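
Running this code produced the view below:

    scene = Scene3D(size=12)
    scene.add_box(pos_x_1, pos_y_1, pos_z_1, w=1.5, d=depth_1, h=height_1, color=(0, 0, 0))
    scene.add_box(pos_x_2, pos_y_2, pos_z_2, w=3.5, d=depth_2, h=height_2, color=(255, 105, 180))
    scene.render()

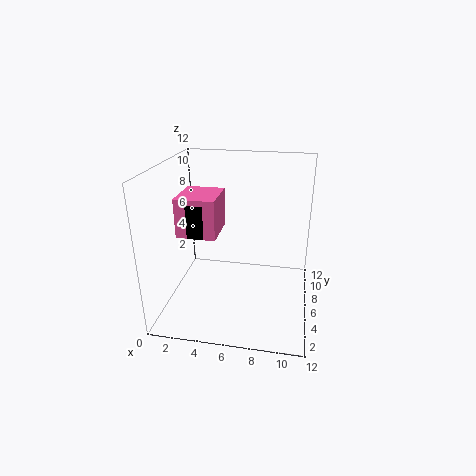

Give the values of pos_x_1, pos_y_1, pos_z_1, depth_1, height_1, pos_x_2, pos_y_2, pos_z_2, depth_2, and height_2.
pos_x_1 = 1.5, pos_y_1 = 6, pos_z_1 = 5.5, depth_1 = 4, height_1 = 3, pos_x_2 = 0.5, pos_y_2 = 6, pos_z_2 = 5.5, depth_2 = 4, height_2 = 3.5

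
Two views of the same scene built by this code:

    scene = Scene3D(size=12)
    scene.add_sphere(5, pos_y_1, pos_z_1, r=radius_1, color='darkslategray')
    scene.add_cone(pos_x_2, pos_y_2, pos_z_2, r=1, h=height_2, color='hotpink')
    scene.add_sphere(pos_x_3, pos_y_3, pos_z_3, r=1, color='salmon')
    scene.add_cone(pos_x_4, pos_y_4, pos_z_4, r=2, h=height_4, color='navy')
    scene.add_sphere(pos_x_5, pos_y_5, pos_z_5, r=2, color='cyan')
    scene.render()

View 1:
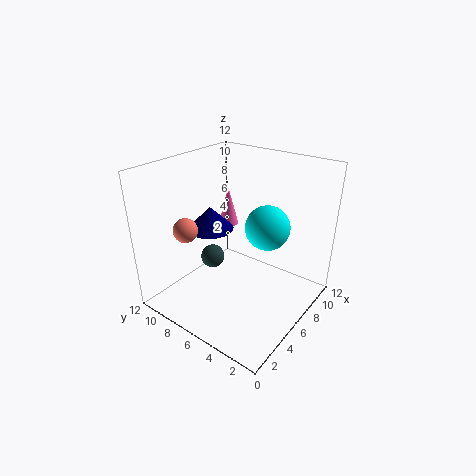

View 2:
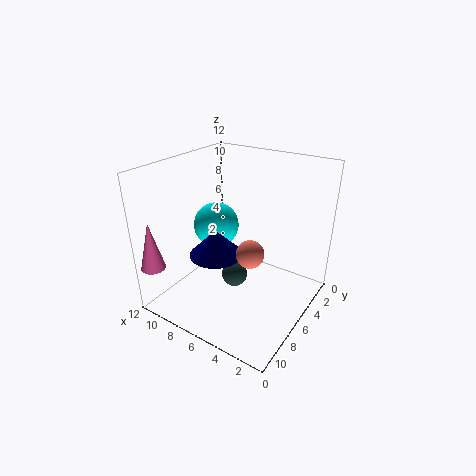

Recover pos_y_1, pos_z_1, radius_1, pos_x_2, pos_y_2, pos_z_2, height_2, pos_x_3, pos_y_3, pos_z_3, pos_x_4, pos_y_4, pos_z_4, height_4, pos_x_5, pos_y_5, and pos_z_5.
pos_y_1 = 8; pos_z_1 = 4; radius_1 = 1; pos_x_2 = 11; pos_y_2 = 11; pos_z_2 = 4; height_2 = 4; pos_x_3 = 3; pos_y_3 = 9; pos_z_3 = 7; pos_x_4 = 6; pos_y_4 = 9; pos_z_4 = 6; height_4 = 2; pos_x_5 = 9; pos_y_5 = 5; pos_z_5 = 6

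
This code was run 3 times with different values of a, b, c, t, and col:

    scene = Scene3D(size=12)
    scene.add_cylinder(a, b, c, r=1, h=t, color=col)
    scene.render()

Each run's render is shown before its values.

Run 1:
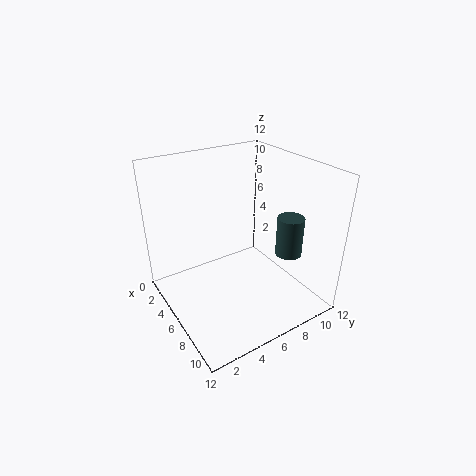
a = 10; b = 8; c = 6; t = 3; col = 'darkslategray'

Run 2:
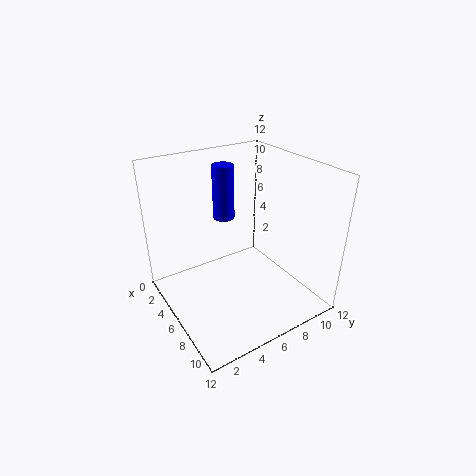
a = 2; b = 7; c = 6; t = 5; col = 'blue'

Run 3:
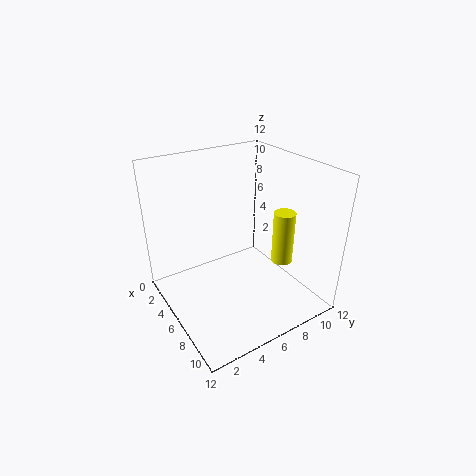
a = 6; b = 11; c = 2; t = 5; col = 'yellow'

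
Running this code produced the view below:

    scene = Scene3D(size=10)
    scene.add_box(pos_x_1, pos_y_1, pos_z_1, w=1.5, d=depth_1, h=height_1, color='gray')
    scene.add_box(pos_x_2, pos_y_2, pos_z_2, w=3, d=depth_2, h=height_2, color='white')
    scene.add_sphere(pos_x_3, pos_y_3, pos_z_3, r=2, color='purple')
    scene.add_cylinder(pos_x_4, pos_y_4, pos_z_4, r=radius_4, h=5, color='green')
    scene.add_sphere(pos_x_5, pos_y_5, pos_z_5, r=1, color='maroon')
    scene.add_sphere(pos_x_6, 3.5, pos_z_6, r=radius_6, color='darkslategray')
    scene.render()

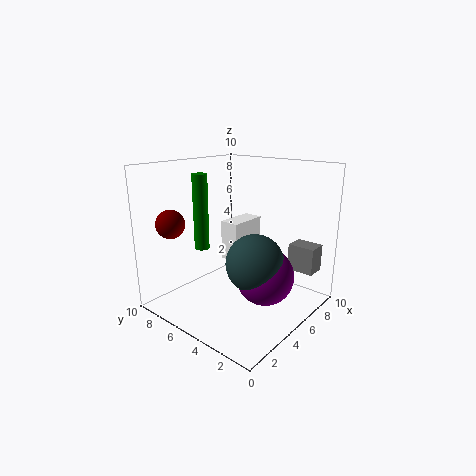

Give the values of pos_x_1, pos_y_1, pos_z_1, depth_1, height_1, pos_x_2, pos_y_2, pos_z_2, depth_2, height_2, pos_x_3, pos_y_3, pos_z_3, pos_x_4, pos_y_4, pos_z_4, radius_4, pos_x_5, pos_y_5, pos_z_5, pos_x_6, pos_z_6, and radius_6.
pos_x_1 = 8.5
pos_y_1 = 1
pos_z_1 = 2
depth_1 = 2
height_1 = 2
pos_x_2 = 6
pos_y_2 = 6
pos_z_2 = 2.5
depth_2 = 1.5
height_2 = 3
pos_x_3 = 5.5
pos_y_3 = 3
pos_z_3 = 2.5
pos_x_4 = 3
pos_y_4 = 6.5
pos_z_4 = 4.5
radius_4 = 0.5
pos_x_5 = 2
pos_y_5 = 8.5
pos_z_5 = 6
pos_x_6 = 5
pos_z_6 = 3.5
radius_6 = 2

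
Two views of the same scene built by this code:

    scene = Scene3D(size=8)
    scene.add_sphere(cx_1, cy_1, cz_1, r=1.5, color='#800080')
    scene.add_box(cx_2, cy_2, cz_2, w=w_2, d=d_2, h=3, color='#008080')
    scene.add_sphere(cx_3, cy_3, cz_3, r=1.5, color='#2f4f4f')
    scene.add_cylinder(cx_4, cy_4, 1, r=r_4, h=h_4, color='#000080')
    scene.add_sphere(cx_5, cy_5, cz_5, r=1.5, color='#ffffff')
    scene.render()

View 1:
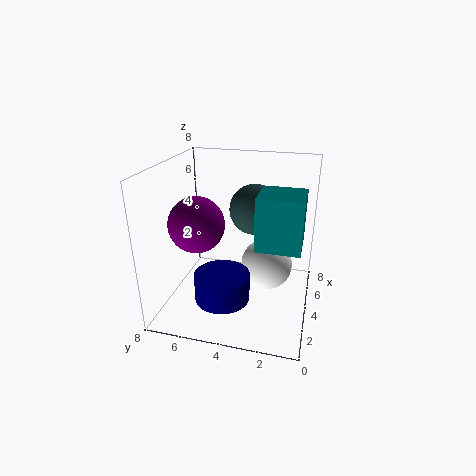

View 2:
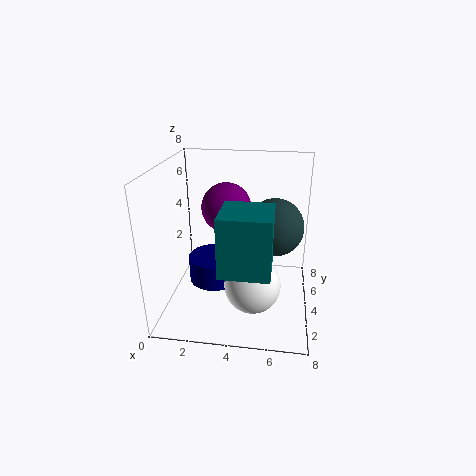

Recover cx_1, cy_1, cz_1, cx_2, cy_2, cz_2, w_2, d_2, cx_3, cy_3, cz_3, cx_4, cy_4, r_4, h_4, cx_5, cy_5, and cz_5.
cx_1 = 3
cy_1 = 6
cz_1 = 5
cx_2 = 3.5
cy_2 = 0.5
cz_2 = 3.5
w_2 = 2.5
d_2 = 2.5
cx_3 = 6
cy_3 = 3.5
cz_3 = 5
cx_4 = 2.5
cy_4 = 4.5
r_4 = 1.5
h_4 = 1.5
cx_5 = 5
cy_5 = 2.5
cz_5 = 2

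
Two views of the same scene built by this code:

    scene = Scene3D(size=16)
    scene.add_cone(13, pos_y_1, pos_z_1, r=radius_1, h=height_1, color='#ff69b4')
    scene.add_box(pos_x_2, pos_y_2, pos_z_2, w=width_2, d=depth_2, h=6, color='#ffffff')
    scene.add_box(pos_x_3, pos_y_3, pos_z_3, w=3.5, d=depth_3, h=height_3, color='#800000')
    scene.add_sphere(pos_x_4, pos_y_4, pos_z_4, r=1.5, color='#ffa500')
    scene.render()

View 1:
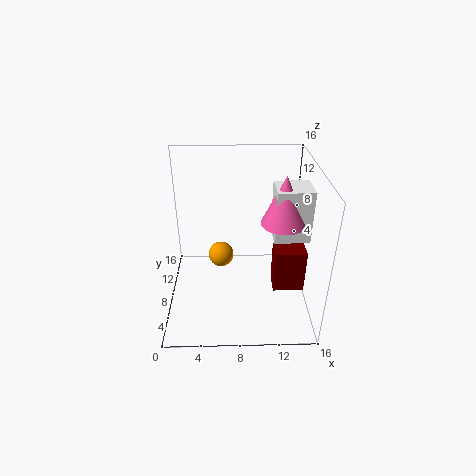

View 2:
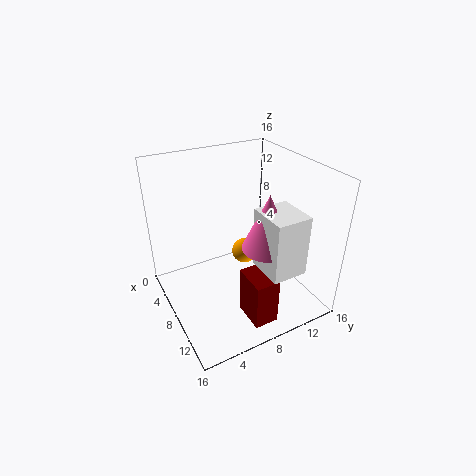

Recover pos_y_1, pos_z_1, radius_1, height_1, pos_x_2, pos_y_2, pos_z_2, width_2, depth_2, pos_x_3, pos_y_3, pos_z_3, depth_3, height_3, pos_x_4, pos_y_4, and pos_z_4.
pos_y_1 = 8.5; pos_z_1 = 9.5; radius_1 = 2.5; height_1 = 5.5; pos_x_2 = 12; pos_y_2 = 7.5; pos_z_2 = 7.5; width_2 = 4; depth_2 = 3.5; pos_x_3 = 12; pos_y_3 = 6; pos_z_3 = 2; depth_3 = 2.5; height_3 = 5; pos_x_4 = 6; pos_y_4 = 10; pos_z_4 = 4.5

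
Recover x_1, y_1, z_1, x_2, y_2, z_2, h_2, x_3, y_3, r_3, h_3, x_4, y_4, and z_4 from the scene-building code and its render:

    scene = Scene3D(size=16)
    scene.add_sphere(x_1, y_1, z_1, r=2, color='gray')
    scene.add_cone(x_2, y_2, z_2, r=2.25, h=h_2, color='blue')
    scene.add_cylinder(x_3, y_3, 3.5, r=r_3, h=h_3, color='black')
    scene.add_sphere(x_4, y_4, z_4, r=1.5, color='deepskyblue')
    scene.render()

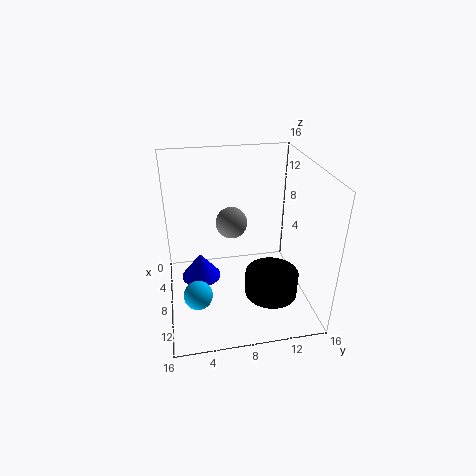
x_1 = 2.5
y_1 = 8.25
z_1 = 7
x_2 = 7
y_2 = 3.75
z_2 = 2.75
h_2 = 3
x_3 = 12.25
y_3 = 10.75
r_3 = 2.75
h_3 = 2.5
x_4 = 12
y_4 = 3
z_4 = 4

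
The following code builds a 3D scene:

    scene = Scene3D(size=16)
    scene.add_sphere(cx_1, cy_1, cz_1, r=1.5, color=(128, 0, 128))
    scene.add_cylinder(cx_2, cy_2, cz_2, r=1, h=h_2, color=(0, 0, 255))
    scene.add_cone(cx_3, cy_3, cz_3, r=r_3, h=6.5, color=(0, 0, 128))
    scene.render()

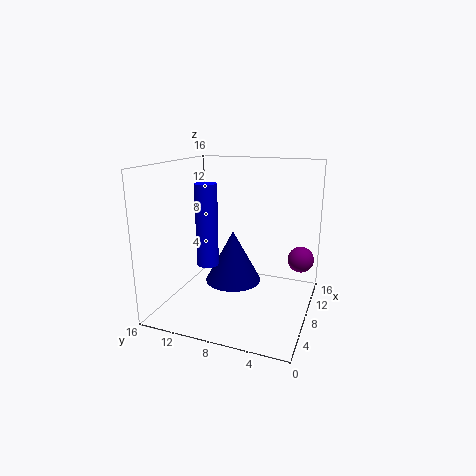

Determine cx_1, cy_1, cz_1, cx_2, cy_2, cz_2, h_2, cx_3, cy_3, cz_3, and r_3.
cx_1 = 11.5
cy_1 = 1.5
cz_1 = 5
cx_2 = 1.5
cy_2 = 8.5
cz_2 = 7.5
h_2 = 7.5
cx_3 = 11.5
cy_3 = 10
cz_3 = 1
r_3 = 3.5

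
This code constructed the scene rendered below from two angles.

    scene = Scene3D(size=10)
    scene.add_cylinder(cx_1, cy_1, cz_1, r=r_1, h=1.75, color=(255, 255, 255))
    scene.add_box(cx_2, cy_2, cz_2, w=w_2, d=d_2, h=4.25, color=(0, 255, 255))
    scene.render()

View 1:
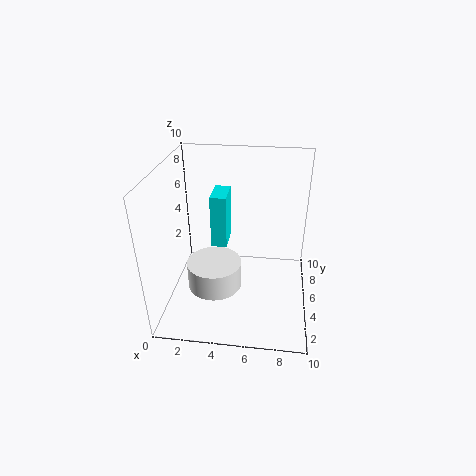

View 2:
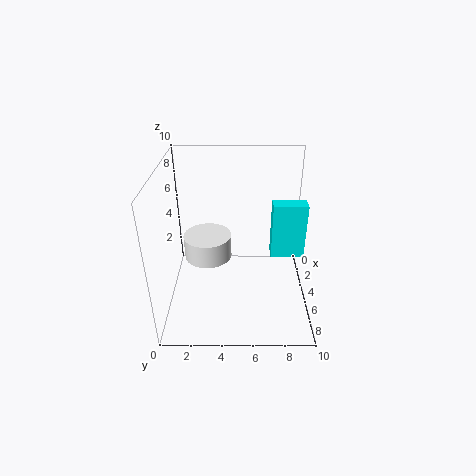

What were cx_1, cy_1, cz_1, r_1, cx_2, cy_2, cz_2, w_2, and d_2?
cx_1 = 3.75
cy_1 = 2.75
cz_1 = 2.75
r_1 = 1.75
cx_2 = 2.5
cy_2 = 7.5
cz_2 = 2.5
w_2 = 1.25
d_2 = 2.5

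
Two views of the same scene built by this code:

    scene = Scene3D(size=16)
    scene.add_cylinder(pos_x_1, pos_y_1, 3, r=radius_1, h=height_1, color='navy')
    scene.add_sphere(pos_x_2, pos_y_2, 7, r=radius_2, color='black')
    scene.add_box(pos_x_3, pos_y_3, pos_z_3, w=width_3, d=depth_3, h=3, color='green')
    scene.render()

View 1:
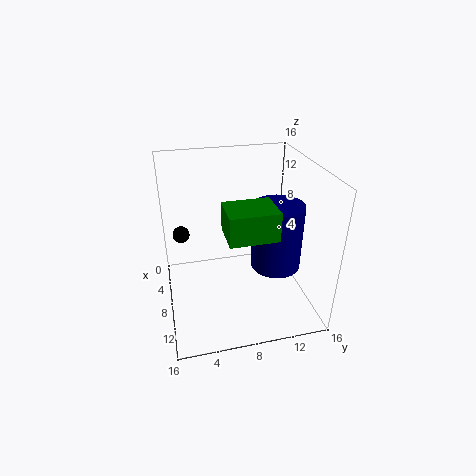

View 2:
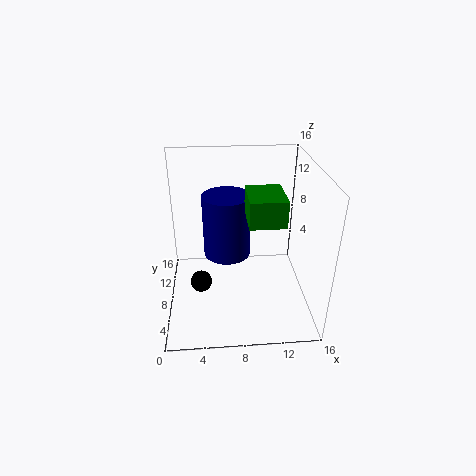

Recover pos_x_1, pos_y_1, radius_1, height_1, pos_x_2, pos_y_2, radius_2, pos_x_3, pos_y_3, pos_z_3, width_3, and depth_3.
pos_x_1 = 7; pos_y_1 = 13; radius_1 = 3; height_1 = 8; pos_x_2 = 4; pos_y_2 = 2; radius_2 = 1; pos_x_3 = 9; pos_y_3 = 6; pos_z_3 = 10; width_3 = 4; depth_3 = 5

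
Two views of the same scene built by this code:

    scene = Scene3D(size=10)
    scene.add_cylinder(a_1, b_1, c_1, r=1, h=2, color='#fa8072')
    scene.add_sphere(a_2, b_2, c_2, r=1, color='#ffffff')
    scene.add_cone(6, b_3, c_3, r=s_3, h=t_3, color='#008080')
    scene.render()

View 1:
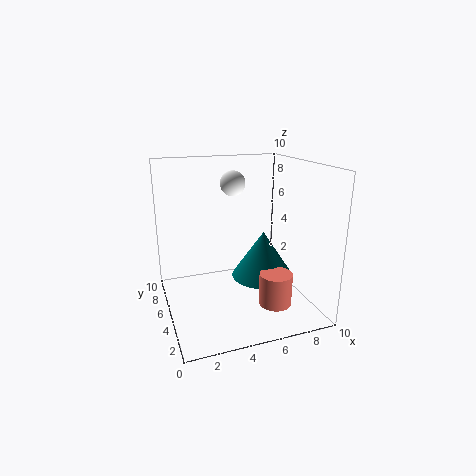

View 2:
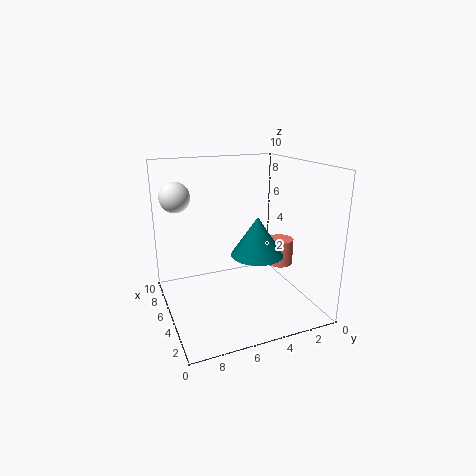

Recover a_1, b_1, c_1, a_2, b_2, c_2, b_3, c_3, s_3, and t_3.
a_1 = 6; b_1 = 1; c_1 = 2; a_2 = 6; b_2 = 9; c_2 = 8; b_3 = 3; c_3 = 3; s_3 = 2; t_3 = 3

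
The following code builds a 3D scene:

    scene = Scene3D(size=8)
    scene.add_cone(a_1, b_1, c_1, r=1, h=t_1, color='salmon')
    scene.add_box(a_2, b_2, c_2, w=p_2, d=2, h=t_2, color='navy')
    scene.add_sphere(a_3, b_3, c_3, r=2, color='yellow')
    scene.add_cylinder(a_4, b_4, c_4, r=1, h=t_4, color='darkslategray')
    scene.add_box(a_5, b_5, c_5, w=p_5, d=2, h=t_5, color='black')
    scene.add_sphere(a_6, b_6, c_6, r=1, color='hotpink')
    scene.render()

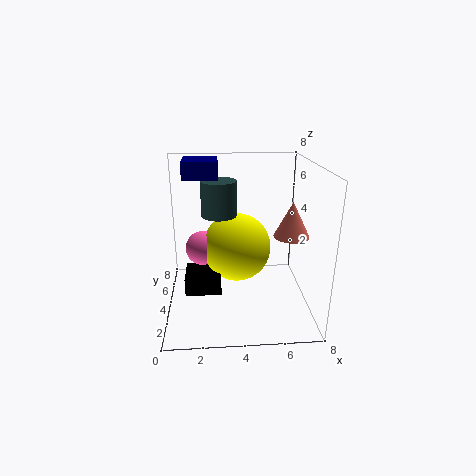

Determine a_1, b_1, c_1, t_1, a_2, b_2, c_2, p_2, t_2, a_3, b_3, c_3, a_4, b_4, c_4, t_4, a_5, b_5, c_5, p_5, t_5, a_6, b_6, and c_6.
a_1 = 7; b_1 = 4; c_1 = 4; t_1 = 2; a_2 = 1; b_2 = 5; c_2 = 7; p_2 = 2; t_2 = 1; a_3 = 4; b_3 = 5; c_3 = 3; a_4 = 3; b_4 = 5; c_4 = 5; t_4 = 2; a_5 = 1; b_5 = 3; c_5 = 1; p_5 = 2; t_5 = 1; a_6 = 2; b_6 = 5; c_6 = 3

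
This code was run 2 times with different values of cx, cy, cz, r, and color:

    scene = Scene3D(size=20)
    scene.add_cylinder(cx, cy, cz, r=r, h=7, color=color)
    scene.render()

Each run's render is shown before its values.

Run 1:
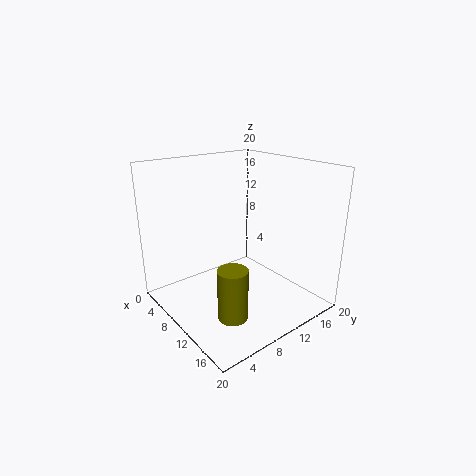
cx = 14
cy = 6
cz = 1
r = 2
color = 'olive'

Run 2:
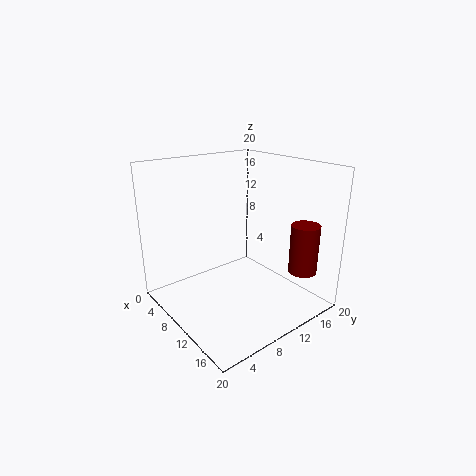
cx = 16
cy = 17
cz = 5
r = 2
color = 'maroon'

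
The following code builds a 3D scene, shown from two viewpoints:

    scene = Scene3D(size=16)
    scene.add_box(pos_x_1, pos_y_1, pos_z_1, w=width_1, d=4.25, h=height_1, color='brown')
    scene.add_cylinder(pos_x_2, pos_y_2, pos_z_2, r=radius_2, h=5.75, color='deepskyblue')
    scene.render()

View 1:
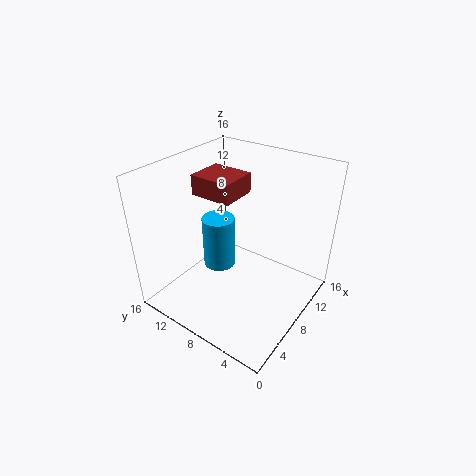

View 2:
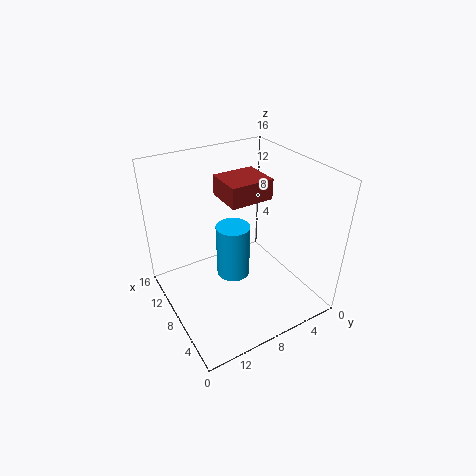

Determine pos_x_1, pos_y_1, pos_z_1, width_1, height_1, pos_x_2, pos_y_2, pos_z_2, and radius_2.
pos_x_1 = 4.25, pos_y_1 = 6.5, pos_z_1 = 14, width_1 = 3.75, height_1 = 2, pos_x_2 = 6.5, pos_y_2 = 9.5, pos_z_2 = 5, radius_2 = 1.75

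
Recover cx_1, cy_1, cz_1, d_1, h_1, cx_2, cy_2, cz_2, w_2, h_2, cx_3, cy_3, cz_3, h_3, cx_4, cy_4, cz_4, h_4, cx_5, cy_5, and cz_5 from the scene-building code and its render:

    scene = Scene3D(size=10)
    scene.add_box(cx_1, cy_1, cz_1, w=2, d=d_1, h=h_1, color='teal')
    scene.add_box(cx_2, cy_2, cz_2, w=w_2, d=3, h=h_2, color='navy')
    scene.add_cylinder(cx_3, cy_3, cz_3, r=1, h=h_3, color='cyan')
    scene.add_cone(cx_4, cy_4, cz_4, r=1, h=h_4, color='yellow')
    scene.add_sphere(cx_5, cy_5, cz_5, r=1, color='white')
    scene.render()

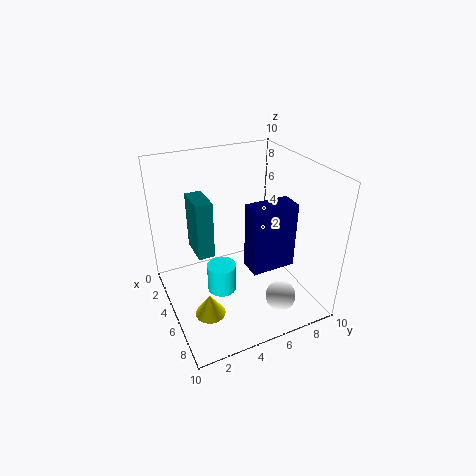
cx_1 = 5, cy_1 = 1.5, cz_1 = 5.5, d_1 = 1, h_1 = 3.5, cx_2 = 6, cy_2 = 5, cz_2 = 3.5, w_2 = 1.5, h_2 = 4.5, cx_3 = 5.5, cy_3 = 3.5, cz_3 = 1.5, h_3 = 2, cx_4 = 7, cy_4 = 2, cz_4 = 1, h_4 = 1.5, cx_5 = 8.5, cy_5 = 6.5, cz_5 = 2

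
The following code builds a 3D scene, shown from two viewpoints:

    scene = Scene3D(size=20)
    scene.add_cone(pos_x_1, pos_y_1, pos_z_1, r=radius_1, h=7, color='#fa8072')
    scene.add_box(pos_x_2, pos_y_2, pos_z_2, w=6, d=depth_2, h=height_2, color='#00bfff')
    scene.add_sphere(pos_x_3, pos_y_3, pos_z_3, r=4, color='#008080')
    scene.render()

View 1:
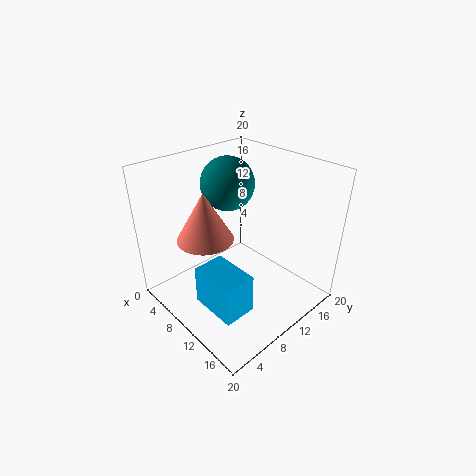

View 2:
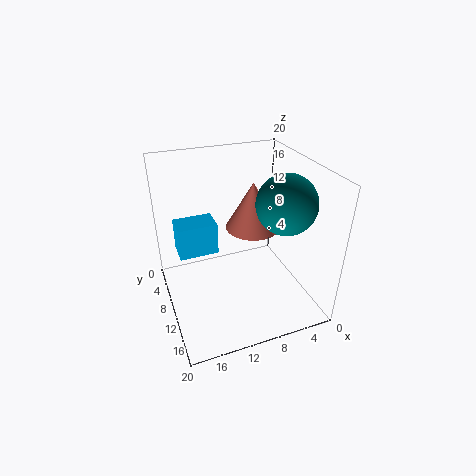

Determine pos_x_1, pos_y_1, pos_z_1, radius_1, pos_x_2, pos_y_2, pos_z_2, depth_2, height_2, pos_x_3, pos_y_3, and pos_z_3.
pos_x_1 = 6.5, pos_y_1 = 7, pos_z_1 = 9.5, radius_1 = 4, pos_x_2 = 11.5, pos_y_2 = 1.5, pos_z_2 = 5, depth_2 = 4, height_2 = 5, pos_x_3 = 4.5, pos_y_3 = 13, pos_z_3 = 15.5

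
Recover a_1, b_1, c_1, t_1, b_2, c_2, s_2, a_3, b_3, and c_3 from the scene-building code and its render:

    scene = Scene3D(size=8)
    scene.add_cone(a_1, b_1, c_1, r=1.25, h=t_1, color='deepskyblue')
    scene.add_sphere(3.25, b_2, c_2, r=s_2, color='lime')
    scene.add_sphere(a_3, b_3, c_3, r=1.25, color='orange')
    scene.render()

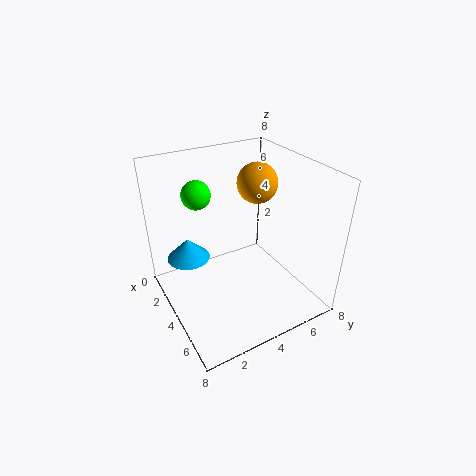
a_1 = 2; b_1 = 1.75; c_1 = 2.25; t_1 = 1.25; b_2 = 2; c_2 = 6.75; s_2 = 0.75; a_3 = 2; b_3 = 6.5; c_3 = 6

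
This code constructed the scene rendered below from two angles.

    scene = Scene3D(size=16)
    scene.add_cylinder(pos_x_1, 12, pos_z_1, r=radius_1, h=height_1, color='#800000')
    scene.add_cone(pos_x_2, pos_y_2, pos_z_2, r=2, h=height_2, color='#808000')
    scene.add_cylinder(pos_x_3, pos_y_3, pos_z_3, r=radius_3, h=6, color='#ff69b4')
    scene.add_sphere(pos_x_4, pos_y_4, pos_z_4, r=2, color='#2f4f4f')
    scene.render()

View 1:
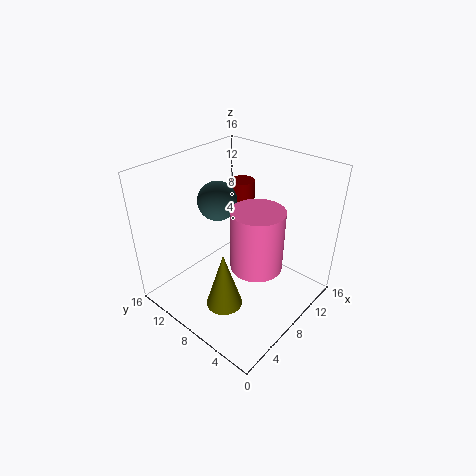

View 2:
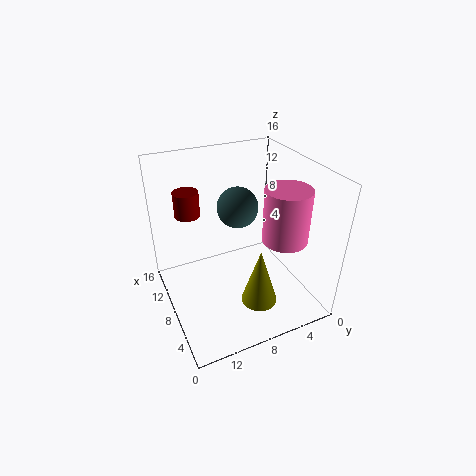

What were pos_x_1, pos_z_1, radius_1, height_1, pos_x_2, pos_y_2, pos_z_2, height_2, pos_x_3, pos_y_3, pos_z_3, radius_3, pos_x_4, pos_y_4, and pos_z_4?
pos_x_1 = 13.5, pos_z_1 = 9, radius_1 = 1.5, height_1 = 3, pos_x_2 = 4.5, pos_y_2 = 7, pos_z_2 = 1.5, height_2 = 6.5, pos_x_3 = 5.5, pos_y_3 = 3.5, pos_z_3 = 8, radius_3 = 2.5, pos_x_4 = 6, pos_y_4 = 9, pos_z_4 = 13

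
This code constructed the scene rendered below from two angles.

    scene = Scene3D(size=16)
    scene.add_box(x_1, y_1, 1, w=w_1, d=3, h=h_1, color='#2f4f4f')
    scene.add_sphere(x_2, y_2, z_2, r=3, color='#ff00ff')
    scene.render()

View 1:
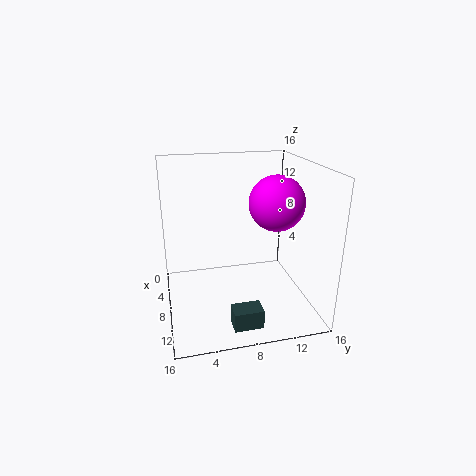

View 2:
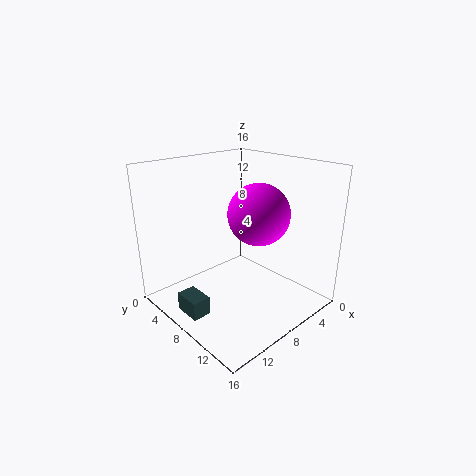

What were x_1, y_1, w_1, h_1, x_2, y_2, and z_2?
x_1 = 13
y_1 = 6
w_1 = 2
h_1 = 2
x_2 = 9
y_2 = 12
z_2 = 12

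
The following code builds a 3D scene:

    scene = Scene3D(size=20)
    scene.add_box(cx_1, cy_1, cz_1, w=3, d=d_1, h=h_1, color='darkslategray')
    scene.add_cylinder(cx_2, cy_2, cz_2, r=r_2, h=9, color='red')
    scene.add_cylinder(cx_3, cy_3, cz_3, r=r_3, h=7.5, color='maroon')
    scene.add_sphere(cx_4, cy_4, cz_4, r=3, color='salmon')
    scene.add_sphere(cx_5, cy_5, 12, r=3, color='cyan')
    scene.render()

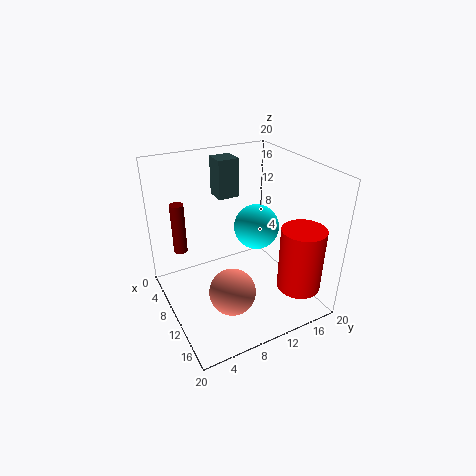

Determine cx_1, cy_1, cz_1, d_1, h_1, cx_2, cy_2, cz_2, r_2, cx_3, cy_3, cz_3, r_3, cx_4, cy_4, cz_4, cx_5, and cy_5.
cx_1 = 3.5, cy_1 = 9, cz_1 = 14.5, d_1 = 3, h_1 = 5.5, cx_2 = 16, cy_2 = 16.5, cz_2 = 3.5, r_2 = 3, cx_3 = 4, cy_3 = 3.5, cz_3 = 6.5, r_3 = 1, cx_4 = 15, cy_4 = 6.5, cz_4 = 5.5, cx_5 = 11.5, cy_5 = 12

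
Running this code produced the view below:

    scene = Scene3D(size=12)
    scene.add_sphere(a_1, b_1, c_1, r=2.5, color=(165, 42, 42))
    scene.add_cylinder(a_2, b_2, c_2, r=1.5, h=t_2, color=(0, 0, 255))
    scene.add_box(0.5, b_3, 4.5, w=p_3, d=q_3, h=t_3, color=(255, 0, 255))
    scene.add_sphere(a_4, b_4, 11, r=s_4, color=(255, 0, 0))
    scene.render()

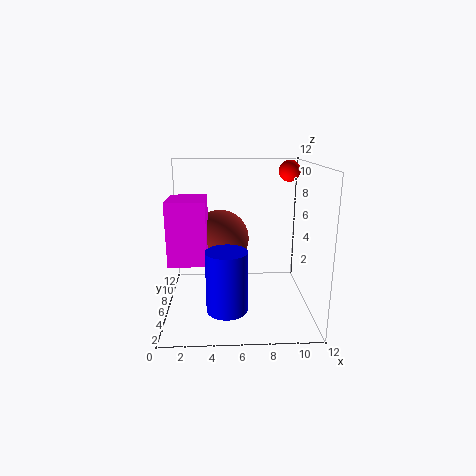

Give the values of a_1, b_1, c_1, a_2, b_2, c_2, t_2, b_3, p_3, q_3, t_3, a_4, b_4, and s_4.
a_1 = 4.5
b_1 = 7.5
c_1 = 5.5
a_2 = 5
b_2 = 1.5
c_2 = 2
t_2 = 4.5
b_3 = 3.5
p_3 = 3
q_3 = 3.5
t_3 = 5
a_4 = 11
b_4 = 10.5
s_4 = 1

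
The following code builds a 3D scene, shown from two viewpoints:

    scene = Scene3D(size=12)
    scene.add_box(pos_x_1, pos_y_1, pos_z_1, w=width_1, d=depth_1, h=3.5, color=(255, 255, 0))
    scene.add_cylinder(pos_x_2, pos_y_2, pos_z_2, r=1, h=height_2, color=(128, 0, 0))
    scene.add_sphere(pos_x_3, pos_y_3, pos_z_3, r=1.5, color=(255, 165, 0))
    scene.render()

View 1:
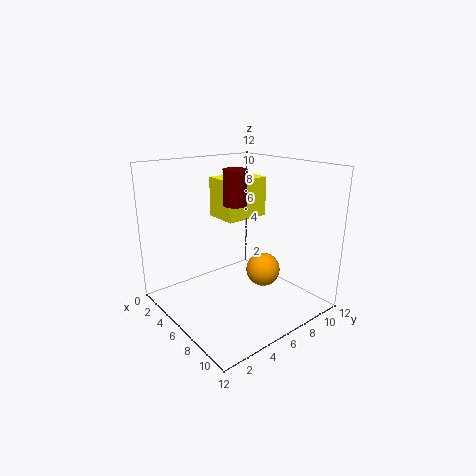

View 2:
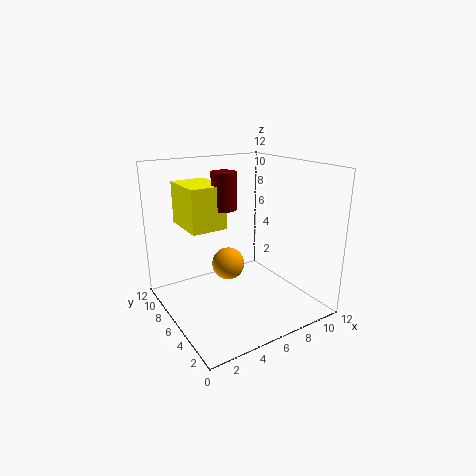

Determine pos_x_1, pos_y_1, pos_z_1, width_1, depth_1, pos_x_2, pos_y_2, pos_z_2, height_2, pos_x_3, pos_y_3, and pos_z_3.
pos_x_1 = 2
pos_y_1 = 6
pos_z_1 = 7
width_1 = 3
depth_1 = 4
pos_x_2 = 5
pos_y_2 = 6.5
pos_z_2 = 8.5
height_2 = 3
pos_x_3 = 6.5
pos_y_3 = 8.5
pos_z_3 = 2.5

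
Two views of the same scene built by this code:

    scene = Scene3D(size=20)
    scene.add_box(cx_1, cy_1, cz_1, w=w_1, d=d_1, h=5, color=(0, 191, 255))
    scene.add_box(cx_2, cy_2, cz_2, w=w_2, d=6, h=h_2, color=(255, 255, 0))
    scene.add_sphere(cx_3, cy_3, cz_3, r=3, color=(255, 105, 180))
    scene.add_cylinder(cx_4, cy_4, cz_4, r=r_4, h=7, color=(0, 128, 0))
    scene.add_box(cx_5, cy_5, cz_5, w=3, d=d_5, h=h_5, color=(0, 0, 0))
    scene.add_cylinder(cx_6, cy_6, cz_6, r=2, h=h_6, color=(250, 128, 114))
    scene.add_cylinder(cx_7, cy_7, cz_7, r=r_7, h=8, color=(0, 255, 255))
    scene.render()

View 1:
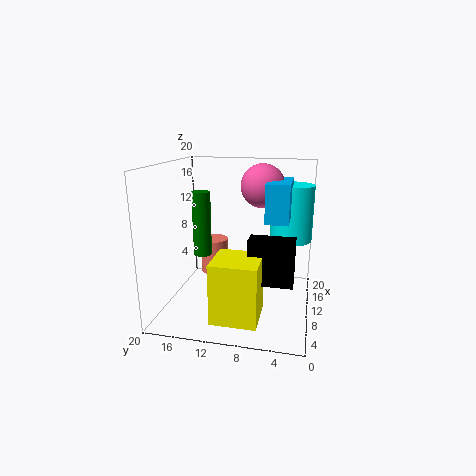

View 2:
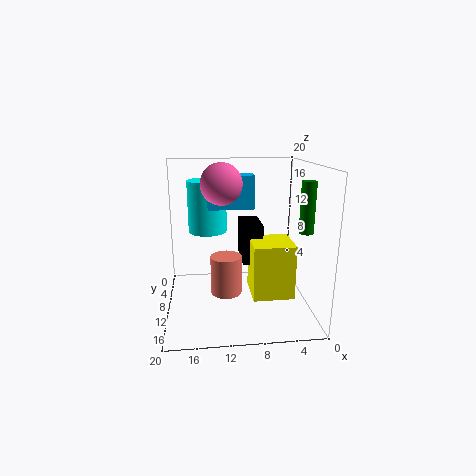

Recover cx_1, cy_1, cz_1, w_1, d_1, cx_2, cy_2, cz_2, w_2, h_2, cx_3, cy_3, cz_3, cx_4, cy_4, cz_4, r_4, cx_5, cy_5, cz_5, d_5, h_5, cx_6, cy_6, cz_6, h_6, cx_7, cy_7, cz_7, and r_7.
cx_1 = 7
cy_1 = 3
cz_1 = 13
w_1 = 7
d_1 = 3
cx_2 = 2
cy_2 = 6
cz_2 = 1
w_2 = 6
h_2 = 8
cx_3 = 12
cy_3 = 7
cz_3 = 17
cx_4 = 1
cy_4 = 12
cz_4 = 11
r_4 = 1
cx_5 = 6
cy_5 = 2
cz_5 = 5
d_5 = 6
h_5 = 6
cx_6 = 12
cy_6 = 14
cz_6 = 4
h_6 = 5
cx_7 = 14
cy_7 = 3
cz_7 = 9
r_7 = 3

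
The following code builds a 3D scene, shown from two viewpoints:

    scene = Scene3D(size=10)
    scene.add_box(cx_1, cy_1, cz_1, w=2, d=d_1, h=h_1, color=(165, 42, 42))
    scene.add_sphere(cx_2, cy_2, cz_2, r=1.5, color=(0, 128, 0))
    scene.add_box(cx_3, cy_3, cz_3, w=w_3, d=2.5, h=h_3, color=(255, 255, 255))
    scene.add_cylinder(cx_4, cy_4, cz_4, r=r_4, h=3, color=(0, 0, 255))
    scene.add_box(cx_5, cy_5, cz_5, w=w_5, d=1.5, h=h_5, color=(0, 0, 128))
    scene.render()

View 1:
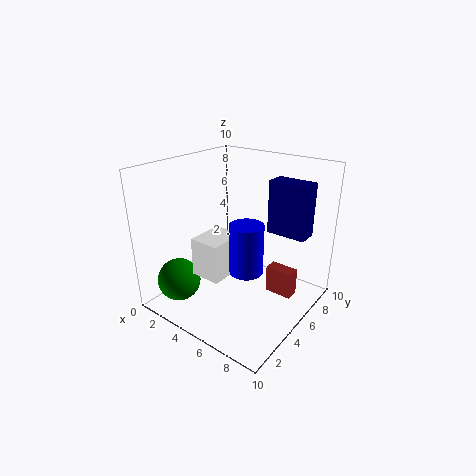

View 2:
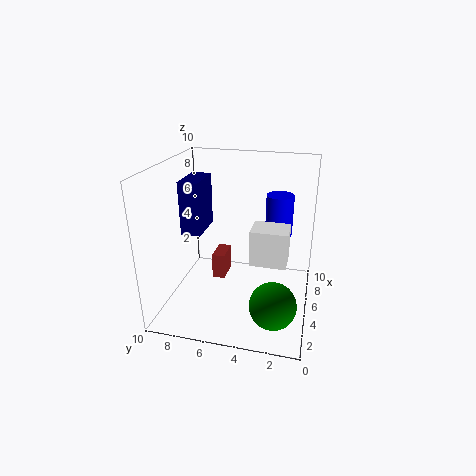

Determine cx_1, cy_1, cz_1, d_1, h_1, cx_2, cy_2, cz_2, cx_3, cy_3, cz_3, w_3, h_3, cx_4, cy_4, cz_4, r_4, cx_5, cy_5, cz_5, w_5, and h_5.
cx_1 = 6.5; cy_1 = 6.5; cz_1 = 0.5; d_1 = 1; h_1 = 2; cx_2 = 2; cy_2 = 2; cz_2 = 2; cx_3 = 4; cy_3 = 1.5; cz_3 = 3.5; w_3 = 2; h_3 = 2.5; cx_4 = 7.5; cy_4 = 2.5; cz_4 = 4.5; r_4 = 1; cx_5 = 5.5; cy_5 = 8; cz_5 = 4.5; w_5 = 3; h_5 = 4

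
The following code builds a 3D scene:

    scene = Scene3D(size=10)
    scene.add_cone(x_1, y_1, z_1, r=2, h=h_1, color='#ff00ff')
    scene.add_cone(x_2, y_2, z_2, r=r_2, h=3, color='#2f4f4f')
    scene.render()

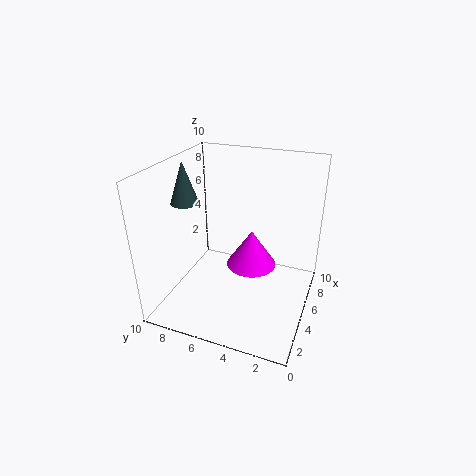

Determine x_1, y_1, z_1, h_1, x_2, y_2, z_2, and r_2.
x_1 = 8
y_1 = 5
z_1 = 1
h_1 = 3
x_2 = 5
y_2 = 9
z_2 = 7
r_2 = 1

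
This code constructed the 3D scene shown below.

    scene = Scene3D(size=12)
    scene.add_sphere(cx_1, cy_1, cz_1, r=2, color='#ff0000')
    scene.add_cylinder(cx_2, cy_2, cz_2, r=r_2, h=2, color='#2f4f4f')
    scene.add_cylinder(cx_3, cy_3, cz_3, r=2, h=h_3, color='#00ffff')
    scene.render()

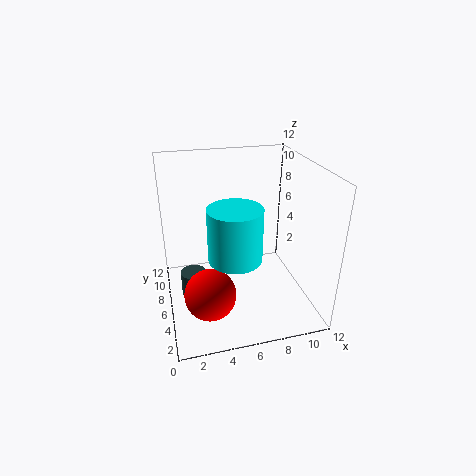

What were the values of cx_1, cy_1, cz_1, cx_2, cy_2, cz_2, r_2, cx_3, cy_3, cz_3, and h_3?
cx_1 = 3, cy_1 = 3, cz_1 = 3, cx_2 = 2, cy_2 = 5, cz_2 = 2, r_2 = 1, cx_3 = 5, cy_3 = 3, cz_3 = 6, h_3 = 4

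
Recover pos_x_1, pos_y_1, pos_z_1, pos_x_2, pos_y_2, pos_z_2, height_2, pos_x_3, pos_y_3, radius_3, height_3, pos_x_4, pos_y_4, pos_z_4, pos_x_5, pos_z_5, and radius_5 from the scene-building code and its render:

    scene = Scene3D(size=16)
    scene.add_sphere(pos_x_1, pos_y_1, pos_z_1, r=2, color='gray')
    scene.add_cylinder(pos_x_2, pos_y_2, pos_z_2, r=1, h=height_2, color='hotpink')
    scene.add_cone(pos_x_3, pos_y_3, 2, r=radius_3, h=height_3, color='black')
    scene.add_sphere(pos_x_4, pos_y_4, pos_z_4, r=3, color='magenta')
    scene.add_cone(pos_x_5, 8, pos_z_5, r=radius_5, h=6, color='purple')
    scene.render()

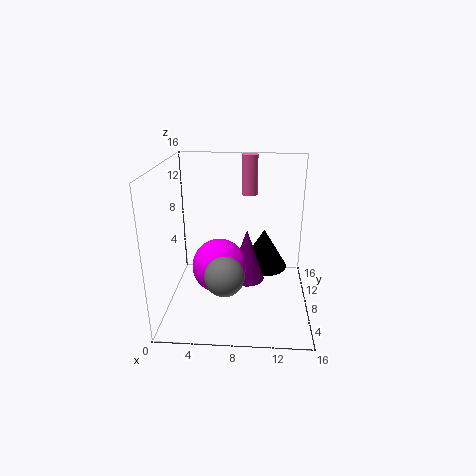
pos_x_1 = 7, pos_y_1 = 3, pos_z_1 = 6, pos_x_2 = 9, pos_y_2 = 15, pos_z_2 = 11, height_2 = 5, pos_x_3 = 11, pos_y_3 = 13, radius_3 = 3, height_3 = 5, pos_x_4 = 6, pos_y_4 = 7, pos_z_4 = 5, pos_x_5 = 9, pos_z_5 = 3, radius_5 = 2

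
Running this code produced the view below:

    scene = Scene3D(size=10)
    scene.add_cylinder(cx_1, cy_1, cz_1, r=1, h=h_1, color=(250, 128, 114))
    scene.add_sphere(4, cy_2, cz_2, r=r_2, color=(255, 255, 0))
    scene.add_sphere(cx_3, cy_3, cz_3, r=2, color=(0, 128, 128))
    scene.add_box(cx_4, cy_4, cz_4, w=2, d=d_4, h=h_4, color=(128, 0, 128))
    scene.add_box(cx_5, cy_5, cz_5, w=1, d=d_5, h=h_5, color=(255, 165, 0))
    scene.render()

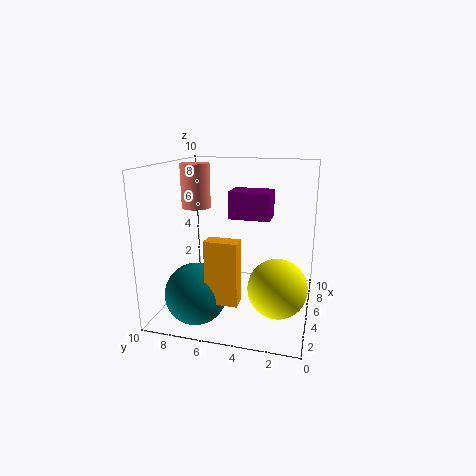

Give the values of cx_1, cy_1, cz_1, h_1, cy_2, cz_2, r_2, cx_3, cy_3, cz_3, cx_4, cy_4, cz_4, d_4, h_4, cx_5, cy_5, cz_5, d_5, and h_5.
cx_1 = 5
cy_1 = 8
cz_1 = 7
h_1 = 3
cy_2 = 2
cz_2 = 2
r_2 = 2
cx_3 = 2
cy_3 = 7
cz_3 = 2
cx_4 = 6
cy_4 = 3
cz_4 = 6
d_4 = 3
h_4 = 2
cx_5 = 1
cy_5 = 4
cz_5 = 2
d_5 = 2
h_5 = 4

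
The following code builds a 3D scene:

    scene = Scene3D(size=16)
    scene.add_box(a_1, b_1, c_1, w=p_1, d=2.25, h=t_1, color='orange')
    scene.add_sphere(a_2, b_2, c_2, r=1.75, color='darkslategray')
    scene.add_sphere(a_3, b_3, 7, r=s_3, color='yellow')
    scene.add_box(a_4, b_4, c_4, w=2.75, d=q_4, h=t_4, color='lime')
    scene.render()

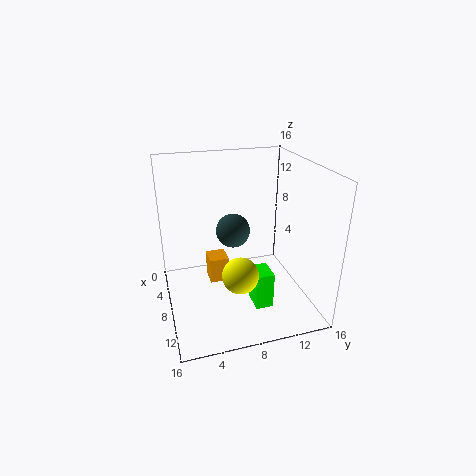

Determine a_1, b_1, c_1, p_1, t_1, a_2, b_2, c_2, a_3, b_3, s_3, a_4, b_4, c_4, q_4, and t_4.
a_1 = 4.25
b_1 = 5
c_1 = 1.75
p_1 = 2.5
t_1 = 3
a_2 = 9.5
b_2 = 7
c_2 = 9.75
a_3 = 13.75
b_3 = 6.5
s_3 = 1.75
a_4 = 8.5
b_4 = 9.25
c_4 = 0.25
q_4 = 2
t_4 = 4.25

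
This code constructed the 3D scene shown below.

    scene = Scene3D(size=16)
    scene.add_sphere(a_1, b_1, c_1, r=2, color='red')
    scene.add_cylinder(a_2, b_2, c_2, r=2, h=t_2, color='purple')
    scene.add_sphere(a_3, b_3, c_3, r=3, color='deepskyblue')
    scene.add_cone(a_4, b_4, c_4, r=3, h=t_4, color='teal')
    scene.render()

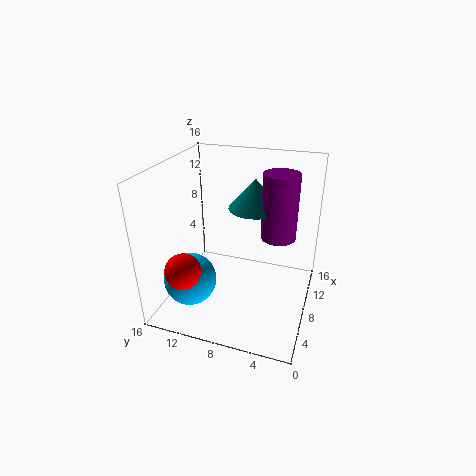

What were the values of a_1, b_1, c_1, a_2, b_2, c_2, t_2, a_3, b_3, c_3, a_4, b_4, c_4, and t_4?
a_1 = 4, b_1 = 13, c_1 = 5, a_2 = 10.5, b_2 = 4, c_2 = 7.5, t_2 = 7.5, a_3 = 5.5, b_3 = 13, c_3 = 3, a_4 = 11, b_4 = 7, c_4 = 10.5, t_4 = 3.5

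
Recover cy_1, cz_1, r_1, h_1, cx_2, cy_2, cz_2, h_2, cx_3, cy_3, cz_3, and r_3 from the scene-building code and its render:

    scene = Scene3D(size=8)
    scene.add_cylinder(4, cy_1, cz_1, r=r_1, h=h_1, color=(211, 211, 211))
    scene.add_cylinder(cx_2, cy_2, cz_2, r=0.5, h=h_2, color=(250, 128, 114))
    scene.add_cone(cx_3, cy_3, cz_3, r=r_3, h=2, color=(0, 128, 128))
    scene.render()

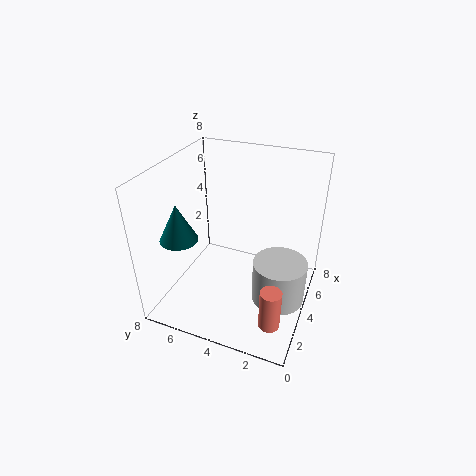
cy_1 = 1.5; cz_1 = 0.5; r_1 = 1.5; h_1 = 2.5; cx_2 = 0.5; cy_2 = 1; cz_2 = 2; h_2 = 2; cx_3 = 2; cy_3 = 6.5; cz_3 = 4.5; r_3 = 1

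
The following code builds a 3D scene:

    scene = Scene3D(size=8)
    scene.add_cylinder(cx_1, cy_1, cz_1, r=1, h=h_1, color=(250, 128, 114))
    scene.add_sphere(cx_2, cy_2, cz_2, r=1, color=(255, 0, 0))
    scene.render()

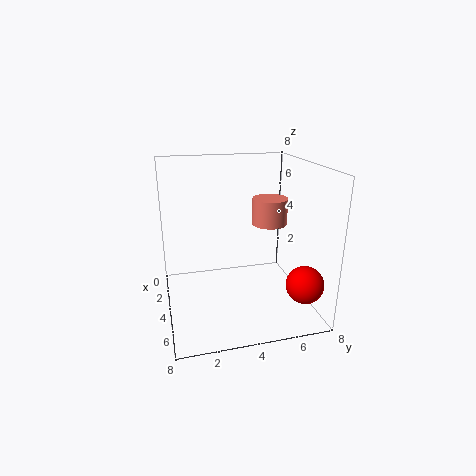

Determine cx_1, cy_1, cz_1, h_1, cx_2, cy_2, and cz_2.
cx_1 = 3.5
cy_1 = 6
cz_1 = 4.5
h_1 = 1.5
cx_2 = 6.5
cy_2 = 7
cz_2 = 2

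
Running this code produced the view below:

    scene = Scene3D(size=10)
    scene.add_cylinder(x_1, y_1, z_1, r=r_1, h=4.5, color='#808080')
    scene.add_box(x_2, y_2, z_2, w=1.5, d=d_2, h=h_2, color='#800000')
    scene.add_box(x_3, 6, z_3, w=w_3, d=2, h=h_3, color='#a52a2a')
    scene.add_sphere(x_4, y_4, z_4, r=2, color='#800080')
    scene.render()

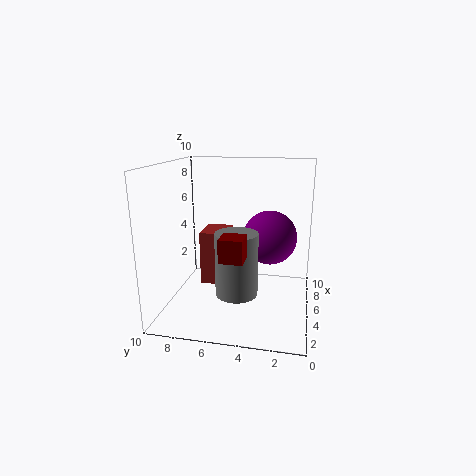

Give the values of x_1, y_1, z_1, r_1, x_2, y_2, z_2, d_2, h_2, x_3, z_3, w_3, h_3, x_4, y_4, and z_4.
x_1 = 4.5; y_1 = 5; z_1 = 1; r_1 = 1.5; x_2 = 1.5; y_2 = 4; z_2 = 4.5; d_2 = 1.5; h_2 = 1.5; x_3 = 5.5; z_3 = 1; w_3 = 2.5; h_3 = 4; x_4 = 7; y_4 = 3; z_4 = 4.5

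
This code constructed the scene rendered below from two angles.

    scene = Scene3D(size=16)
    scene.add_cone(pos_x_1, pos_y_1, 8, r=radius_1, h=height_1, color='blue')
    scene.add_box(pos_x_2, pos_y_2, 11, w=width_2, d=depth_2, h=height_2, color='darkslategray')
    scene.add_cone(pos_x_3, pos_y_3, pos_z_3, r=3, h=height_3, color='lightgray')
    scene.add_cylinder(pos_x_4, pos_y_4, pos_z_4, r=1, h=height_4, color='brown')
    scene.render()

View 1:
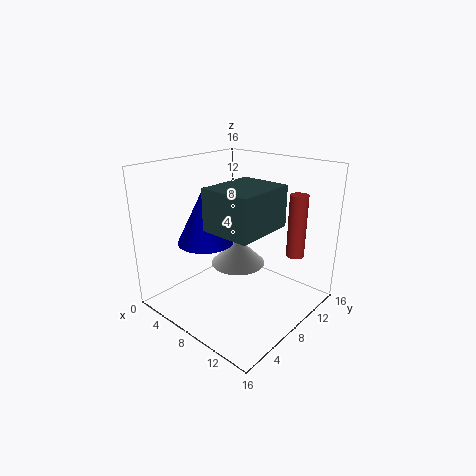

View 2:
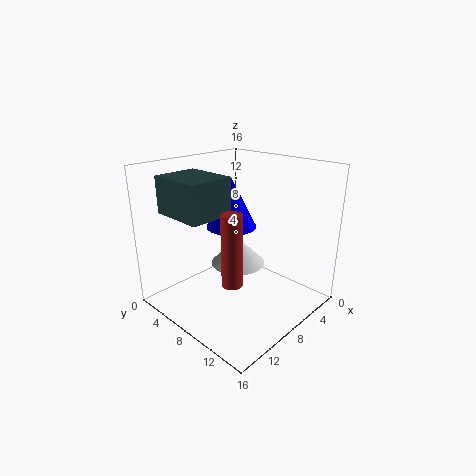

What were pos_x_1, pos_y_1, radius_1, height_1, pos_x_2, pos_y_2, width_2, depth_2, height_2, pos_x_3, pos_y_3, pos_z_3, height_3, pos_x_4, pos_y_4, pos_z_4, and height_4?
pos_x_1 = 6
pos_y_1 = 5
radius_1 = 3
height_1 = 6
pos_x_2 = 9
pos_y_2 = 2
width_2 = 5
depth_2 = 6
height_2 = 4
pos_x_3 = 8
pos_y_3 = 8
pos_z_3 = 5
height_3 = 3
pos_x_4 = 13
pos_y_4 = 12
pos_z_4 = 6
height_4 = 7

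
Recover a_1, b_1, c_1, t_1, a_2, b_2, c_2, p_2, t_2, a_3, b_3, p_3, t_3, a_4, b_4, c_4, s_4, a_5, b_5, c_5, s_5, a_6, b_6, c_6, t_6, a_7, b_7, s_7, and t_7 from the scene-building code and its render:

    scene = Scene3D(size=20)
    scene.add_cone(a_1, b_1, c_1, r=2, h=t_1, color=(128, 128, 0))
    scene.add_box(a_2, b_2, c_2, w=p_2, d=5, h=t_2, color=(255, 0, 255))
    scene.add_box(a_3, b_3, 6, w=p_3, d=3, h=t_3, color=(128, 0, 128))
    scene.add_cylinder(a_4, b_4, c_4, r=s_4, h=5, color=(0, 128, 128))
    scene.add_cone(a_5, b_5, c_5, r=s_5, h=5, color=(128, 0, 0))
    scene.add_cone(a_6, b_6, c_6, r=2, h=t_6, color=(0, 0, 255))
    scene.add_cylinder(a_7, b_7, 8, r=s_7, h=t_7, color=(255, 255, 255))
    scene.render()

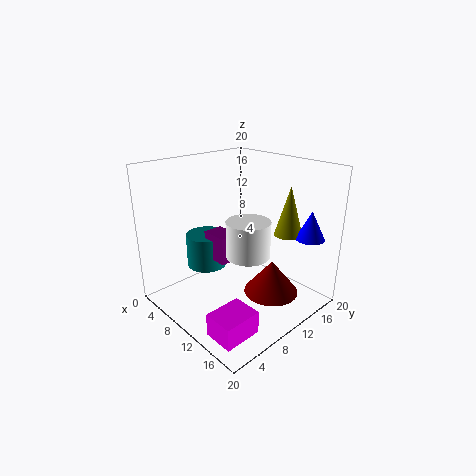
a_1 = 14, b_1 = 16, c_1 = 10, t_1 = 7, a_2 = 14, b_2 = 1, c_2 = 1, p_2 = 4, t_2 = 3, a_3 = 5, b_3 = 8, p_3 = 4, t_3 = 4, a_4 = 4, b_4 = 9, c_4 = 4, s_4 = 3, a_5 = 13, b_5 = 14, c_5 = 1, s_5 = 4, a_6 = 17, b_6 = 17, c_6 = 10, t_6 = 4, a_7 = 12, b_7 = 10, s_7 = 3, t_7 = 5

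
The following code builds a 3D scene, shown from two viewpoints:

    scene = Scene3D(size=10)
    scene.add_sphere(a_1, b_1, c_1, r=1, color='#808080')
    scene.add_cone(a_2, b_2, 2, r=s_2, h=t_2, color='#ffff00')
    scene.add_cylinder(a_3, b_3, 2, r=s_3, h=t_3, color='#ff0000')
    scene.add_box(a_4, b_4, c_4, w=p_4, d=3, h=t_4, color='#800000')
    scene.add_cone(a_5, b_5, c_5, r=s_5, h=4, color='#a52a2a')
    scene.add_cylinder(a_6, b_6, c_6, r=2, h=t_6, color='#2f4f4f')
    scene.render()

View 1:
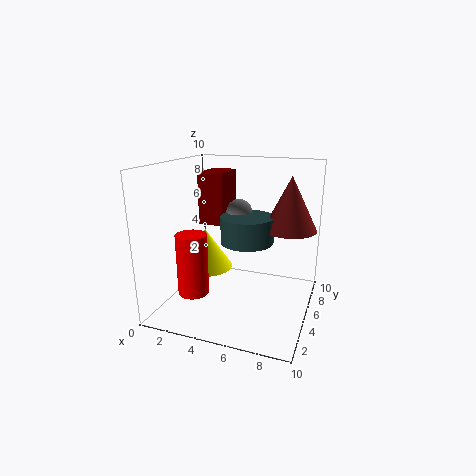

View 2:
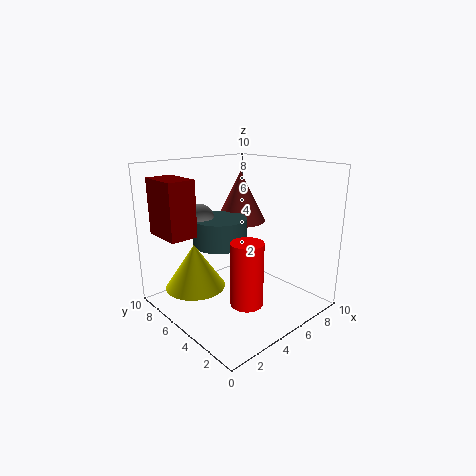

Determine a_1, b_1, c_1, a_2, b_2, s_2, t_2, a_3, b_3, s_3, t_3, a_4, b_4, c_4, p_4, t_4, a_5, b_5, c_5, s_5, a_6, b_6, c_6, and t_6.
a_1 = 4
b_1 = 8
c_1 = 6
a_2 = 2
b_2 = 6
s_2 = 2
t_2 = 3
a_3 = 3
b_3 = 2
s_3 = 1
t_3 = 4
a_4 = 1
b_4 = 7
c_4 = 5
p_4 = 2
t_4 = 4
a_5 = 8
b_5 = 8
c_5 = 5
s_5 = 2
a_6 = 5
b_6 = 7
c_6 = 4
t_6 = 2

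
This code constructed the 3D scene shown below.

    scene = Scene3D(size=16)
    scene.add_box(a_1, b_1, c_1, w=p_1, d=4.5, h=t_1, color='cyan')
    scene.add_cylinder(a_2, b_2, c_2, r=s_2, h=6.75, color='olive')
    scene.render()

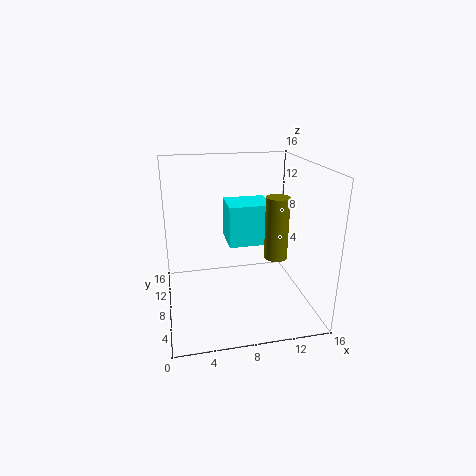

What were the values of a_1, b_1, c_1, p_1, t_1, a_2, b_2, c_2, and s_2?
a_1 = 7.5
b_1 = 10.25
c_1 = 5.75
p_1 = 5.25
t_1 = 5
a_2 = 11.75
b_2 = 6
c_2 = 6.25
s_2 = 1.25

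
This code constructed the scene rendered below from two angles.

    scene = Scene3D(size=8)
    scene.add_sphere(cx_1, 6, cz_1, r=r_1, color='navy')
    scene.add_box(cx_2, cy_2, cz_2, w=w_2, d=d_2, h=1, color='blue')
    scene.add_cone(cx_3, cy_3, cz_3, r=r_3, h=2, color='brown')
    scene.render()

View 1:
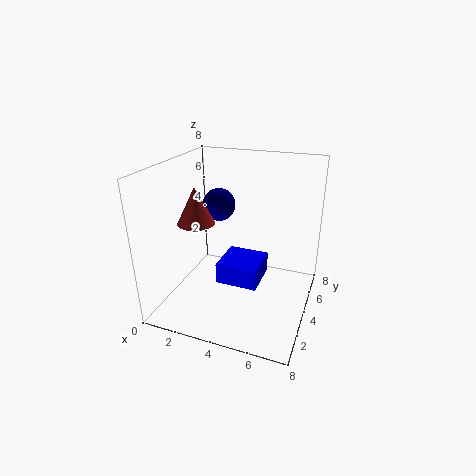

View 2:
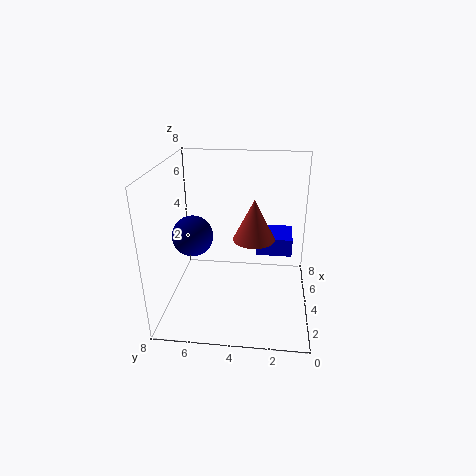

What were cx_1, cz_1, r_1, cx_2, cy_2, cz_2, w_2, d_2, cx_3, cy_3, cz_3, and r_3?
cx_1 = 2; cz_1 = 5; r_1 = 1; cx_2 = 4; cy_2 = 1; cz_2 = 3; w_2 = 2; d_2 = 2; cx_3 = 2; cy_3 = 3; cz_3 = 5; r_3 = 1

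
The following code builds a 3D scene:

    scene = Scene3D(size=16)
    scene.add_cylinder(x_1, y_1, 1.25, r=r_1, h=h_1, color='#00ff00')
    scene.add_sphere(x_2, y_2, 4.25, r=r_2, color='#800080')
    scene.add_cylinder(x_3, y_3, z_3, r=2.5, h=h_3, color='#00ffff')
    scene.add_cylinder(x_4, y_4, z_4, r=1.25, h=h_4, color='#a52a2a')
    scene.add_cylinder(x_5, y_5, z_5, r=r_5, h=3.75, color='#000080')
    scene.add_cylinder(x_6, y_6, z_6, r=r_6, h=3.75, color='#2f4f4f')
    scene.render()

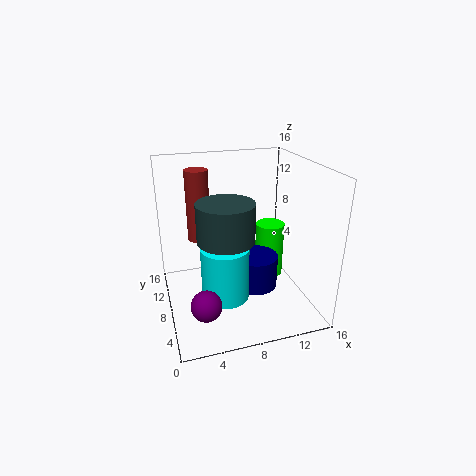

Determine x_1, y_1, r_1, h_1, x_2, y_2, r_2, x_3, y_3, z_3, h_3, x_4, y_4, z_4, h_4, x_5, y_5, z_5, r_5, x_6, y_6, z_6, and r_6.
x_1 = 13
y_1 = 10.75
r_1 = 1.75
h_1 = 6.75
x_2 = 3
y_2 = 2
r_2 = 1.5
x_3 = 5.75
y_3 = 5.25
z_3 = 2.75
h_3 = 5.75
x_4 = 4
y_4 = 9.75
z_4 = 7.75
h_4 = 7.75
x_5 = 10
y_5 = 7.5
z_5 = 2
r_5 = 2.5
x_6 = 5.5
y_6 = 3.75
z_6 = 10
r_6 = 2.75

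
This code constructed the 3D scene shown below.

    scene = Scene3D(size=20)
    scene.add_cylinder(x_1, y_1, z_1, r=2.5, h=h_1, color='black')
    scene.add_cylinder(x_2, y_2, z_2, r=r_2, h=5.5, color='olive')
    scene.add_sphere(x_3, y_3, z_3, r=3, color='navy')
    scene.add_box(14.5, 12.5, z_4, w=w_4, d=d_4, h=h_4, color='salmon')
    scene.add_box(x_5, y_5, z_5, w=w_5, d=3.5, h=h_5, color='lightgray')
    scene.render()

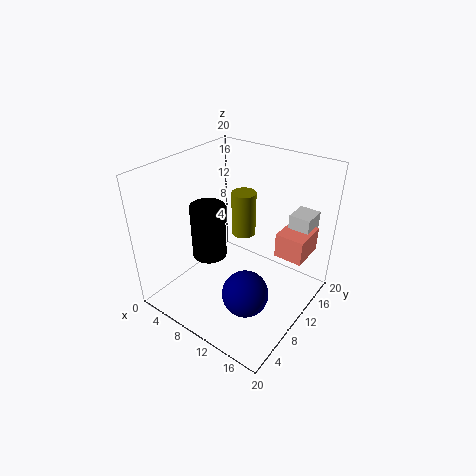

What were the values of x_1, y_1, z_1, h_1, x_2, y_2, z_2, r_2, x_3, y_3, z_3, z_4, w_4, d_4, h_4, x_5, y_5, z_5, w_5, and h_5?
x_1 = 5.5; y_1 = 9; z_1 = 6; h_1 = 8; x_2 = 12; y_2 = 8.5; z_2 = 12.5; r_2 = 1.5; x_3 = 14.5; y_3 = 5.5; z_3 = 5.5; z_4 = 7.5; w_4 = 4; d_4 = 5; h_4 = 3.5; x_5 = 15; y_5 = 15; z_5 = 10; w_5 = 3; h_5 = 3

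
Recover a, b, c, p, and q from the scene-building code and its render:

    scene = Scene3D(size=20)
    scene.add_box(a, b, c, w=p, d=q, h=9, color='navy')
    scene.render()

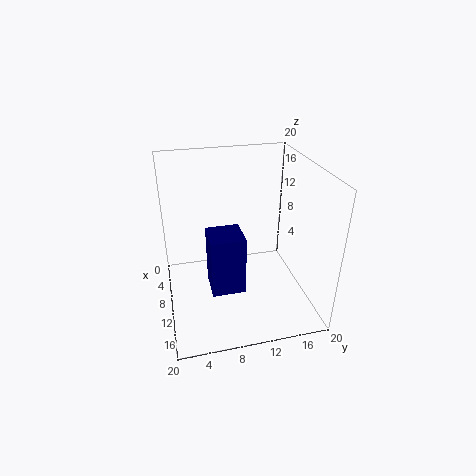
a = 6, b = 6, c = 1, p = 5, q = 5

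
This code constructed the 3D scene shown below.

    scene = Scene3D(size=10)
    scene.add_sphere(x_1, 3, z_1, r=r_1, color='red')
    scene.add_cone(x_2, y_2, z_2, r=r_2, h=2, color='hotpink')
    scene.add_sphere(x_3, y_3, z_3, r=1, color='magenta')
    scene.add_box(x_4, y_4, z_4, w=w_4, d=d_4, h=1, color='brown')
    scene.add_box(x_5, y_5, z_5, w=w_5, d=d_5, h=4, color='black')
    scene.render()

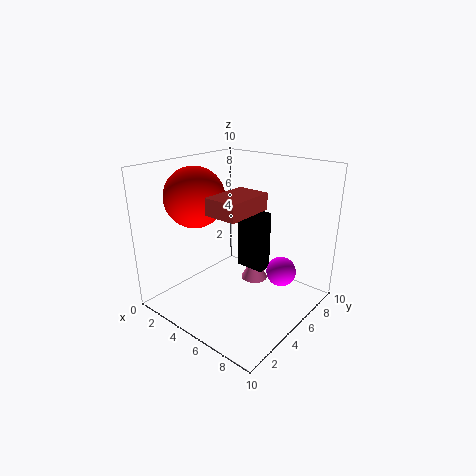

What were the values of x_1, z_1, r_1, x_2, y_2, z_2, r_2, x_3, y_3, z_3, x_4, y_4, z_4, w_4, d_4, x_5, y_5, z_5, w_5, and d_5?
x_1 = 3
z_1 = 8
r_1 = 2
x_2 = 5
y_2 = 7
z_2 = 1
r_2 = 1
x_3 = 8
y_3 = 6
z_3 = 3
x_4 = 6
y_4 = 1
z_4 = 8
w_4 = 2
d_4 = 3
x_5 = 5
y_5 = 5
z_5 = 3
w_5 = 2
d_5 = 1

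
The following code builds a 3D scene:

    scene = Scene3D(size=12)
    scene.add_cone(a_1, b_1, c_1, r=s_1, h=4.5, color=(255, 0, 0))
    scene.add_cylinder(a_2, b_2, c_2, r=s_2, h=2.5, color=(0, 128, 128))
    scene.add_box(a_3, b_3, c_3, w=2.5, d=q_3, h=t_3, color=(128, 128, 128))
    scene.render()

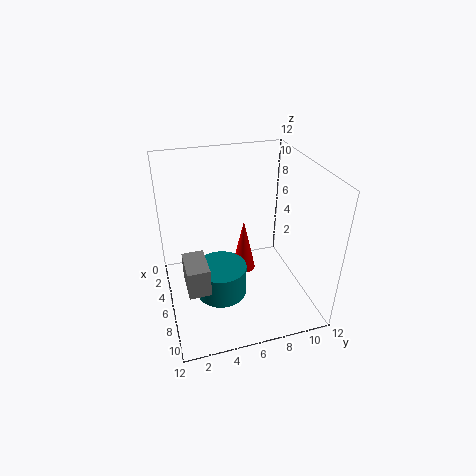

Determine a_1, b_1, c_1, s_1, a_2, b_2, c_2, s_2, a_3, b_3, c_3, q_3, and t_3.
a_1 = 6; b_1 = 6.5; c_1 = 3; s_1 = 1; a_2 = 8; b_2 = 4; c_2 = 2.5; s_2 = 2; a_3 = 9; b_3 = 1; c_3 = 5.5; q_3 = 1.5; t_3 = 2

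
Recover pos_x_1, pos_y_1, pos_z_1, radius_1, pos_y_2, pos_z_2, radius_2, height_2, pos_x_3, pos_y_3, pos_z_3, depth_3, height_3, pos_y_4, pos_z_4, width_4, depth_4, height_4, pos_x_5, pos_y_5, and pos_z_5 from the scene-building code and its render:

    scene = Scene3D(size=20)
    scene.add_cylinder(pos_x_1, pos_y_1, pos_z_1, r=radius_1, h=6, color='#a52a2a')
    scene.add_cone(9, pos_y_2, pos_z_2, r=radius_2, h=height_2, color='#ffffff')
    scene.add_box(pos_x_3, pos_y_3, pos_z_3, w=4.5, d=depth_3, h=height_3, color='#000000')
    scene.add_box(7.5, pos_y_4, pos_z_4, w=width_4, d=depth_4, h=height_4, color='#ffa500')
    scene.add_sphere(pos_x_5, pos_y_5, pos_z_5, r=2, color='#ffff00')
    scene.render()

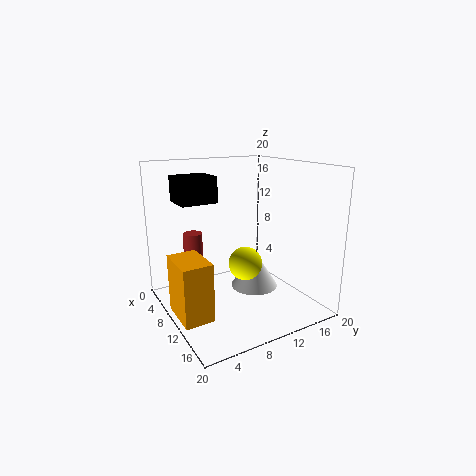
pos_x_1 = 2, pos_y_1 = 6.5, pos_z_1 = 3, radius_1 = 1.5, pos_y_2 = 13.5, pos_z_2 = 1.5, radius_2 = 3.5, height_2 = 5.5, pos_x_3 = 4.5, pos_y_3 = 2.5, pos_z_3 = 15, depth_3 = 5, height_3 = 3.5, pos_y_4 = 0.5, pos_z_4 = 0.5, width_4 = 6, depth_4 = 4, height_4 = 8, pos_x_5 = 16, pos_y_5 = 7.5, pos_z_5 = 9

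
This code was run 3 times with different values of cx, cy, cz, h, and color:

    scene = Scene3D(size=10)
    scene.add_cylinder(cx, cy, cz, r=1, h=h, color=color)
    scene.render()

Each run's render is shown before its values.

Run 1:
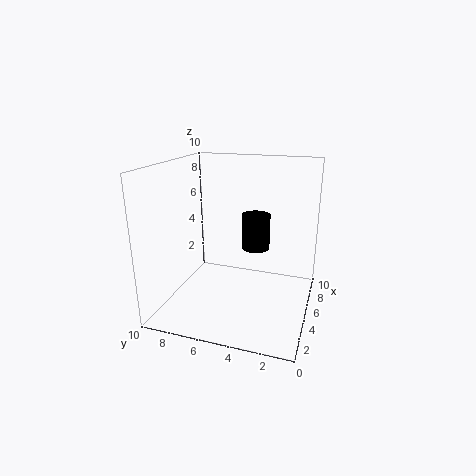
cx = 6; cy = 4; cz = 4; h = 2.5; color = 'black'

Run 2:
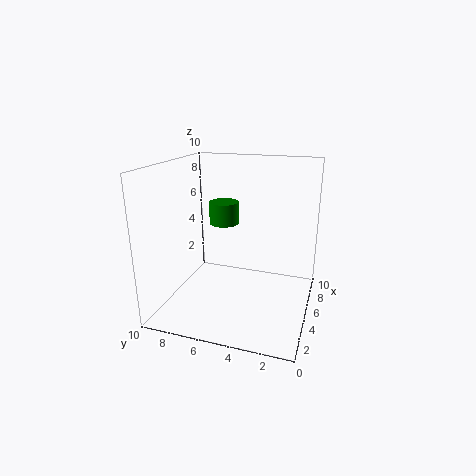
cx = 5; cy = 6; cz = 6; h = 1.5; color = 'green'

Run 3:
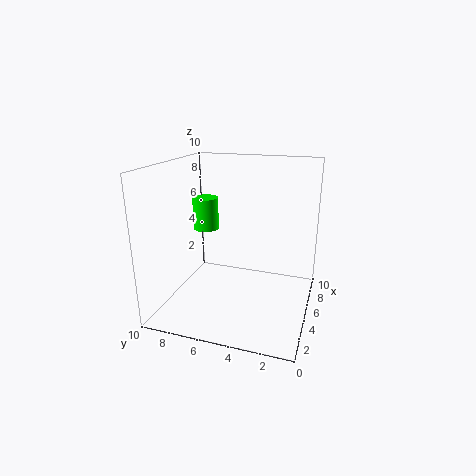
cx = 7.5; cy = 8.5; cz = 4.5; h = 2.5; color = 'lime'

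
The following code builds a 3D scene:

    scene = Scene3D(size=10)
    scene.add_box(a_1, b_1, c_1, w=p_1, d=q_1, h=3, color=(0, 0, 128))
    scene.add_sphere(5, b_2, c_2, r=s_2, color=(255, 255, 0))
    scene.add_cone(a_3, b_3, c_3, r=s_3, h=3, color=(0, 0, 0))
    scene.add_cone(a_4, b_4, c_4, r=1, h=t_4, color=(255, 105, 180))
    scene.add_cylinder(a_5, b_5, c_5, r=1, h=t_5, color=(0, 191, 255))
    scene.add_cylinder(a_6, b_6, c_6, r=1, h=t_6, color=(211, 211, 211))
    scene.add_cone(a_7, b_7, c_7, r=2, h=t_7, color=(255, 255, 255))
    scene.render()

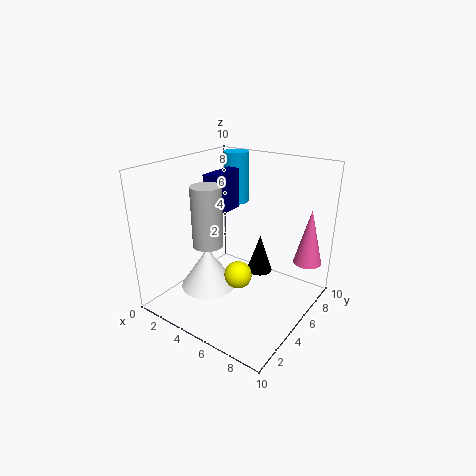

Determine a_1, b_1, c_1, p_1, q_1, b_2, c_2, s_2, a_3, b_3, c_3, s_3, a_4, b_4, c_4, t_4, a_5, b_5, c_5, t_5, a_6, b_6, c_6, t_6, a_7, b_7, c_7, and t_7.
a_1 = 2; b_1 = 5; c_1 = 6; p_1 = 1; q_1 = 3; b_2 = 5; c_2 = 2; s_2 = 1; a_3 = 5; b_3 = 8; c_3 = 1; s_3 = 1; a_4 = 9; b_4 = 8; c_4 = 3; t_4 = 4; a_5 = 2; b_5 = 9; c_5 = 6; t_5 = 4; a_6 = 4; b_6 = 3; c_6 = 5; t_6 = 4; a_7 = 3; b_7 = 4; c_7 = 1; t_7 = 3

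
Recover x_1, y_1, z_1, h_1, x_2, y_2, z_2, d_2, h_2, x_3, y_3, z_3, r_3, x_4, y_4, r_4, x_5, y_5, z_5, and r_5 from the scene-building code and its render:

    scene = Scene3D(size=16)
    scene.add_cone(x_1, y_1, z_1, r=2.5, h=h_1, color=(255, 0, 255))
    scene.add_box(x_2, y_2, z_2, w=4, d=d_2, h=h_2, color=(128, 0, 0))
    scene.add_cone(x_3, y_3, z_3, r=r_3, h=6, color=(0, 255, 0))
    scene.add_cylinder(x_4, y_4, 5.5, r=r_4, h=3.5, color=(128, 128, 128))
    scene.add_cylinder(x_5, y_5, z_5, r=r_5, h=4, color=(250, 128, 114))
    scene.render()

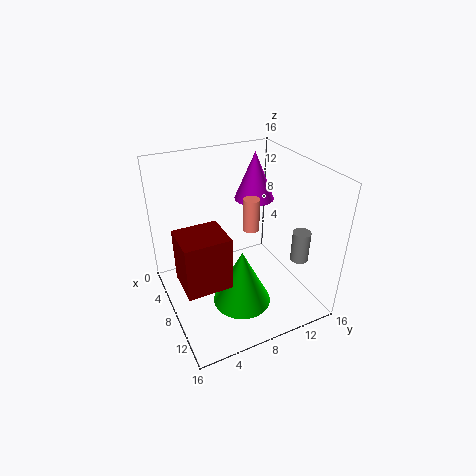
x_1 = 2.5, y_1 = 13, z_1 = 9.5, h_1 = 6, x_2 = 9, y_2 = 0.5, z_2 = 6, d_2 = 4.5, h_2 = 5.5, x_3 = 12, y_3 = 6.5, z_3 = 3, r_3 = 3, x_4 = 11.5, y_4 = 14, r_4 = 1, x_5 = 5.5, y_5 = 11, z_5 = 7, r_5 = 1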